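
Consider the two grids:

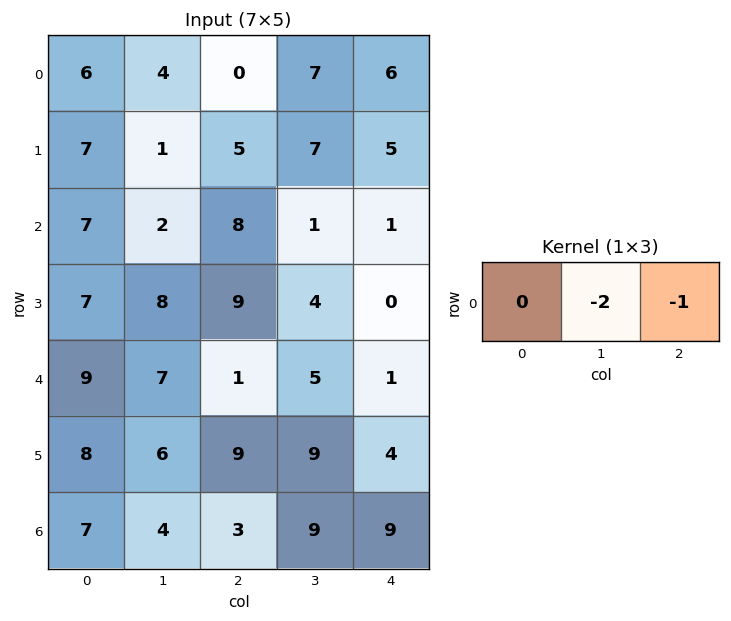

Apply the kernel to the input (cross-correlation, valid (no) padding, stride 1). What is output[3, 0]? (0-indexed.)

-25

The receptive field on the input at this output position is [7 8 9]. Elementwise product with the kernel and sum: 8·-2 + 9·-1.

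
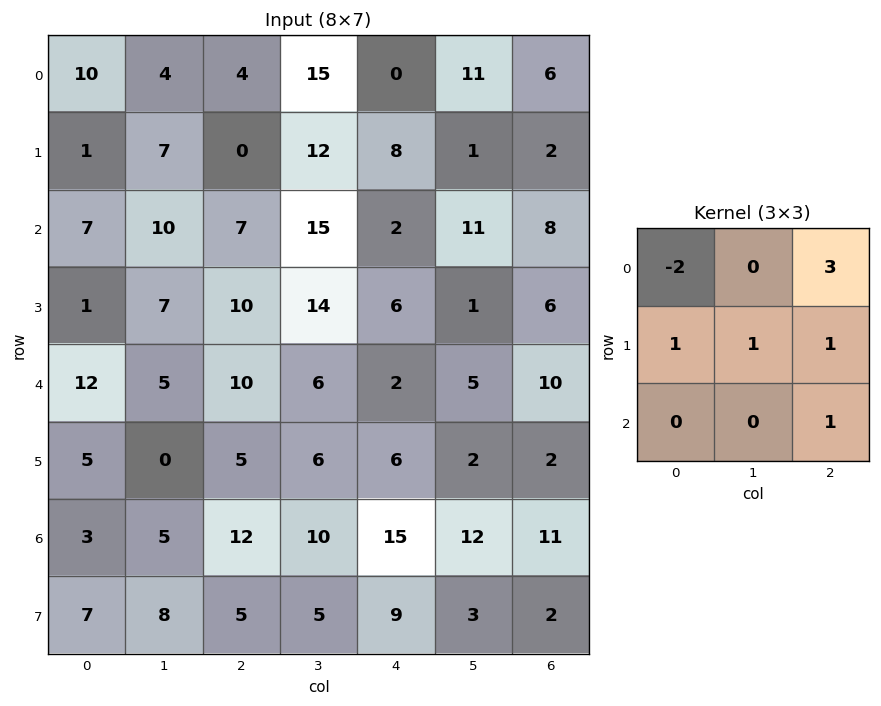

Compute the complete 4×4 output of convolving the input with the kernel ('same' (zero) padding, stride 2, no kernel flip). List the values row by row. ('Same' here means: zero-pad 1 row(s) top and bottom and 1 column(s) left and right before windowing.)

21 35 27 17
45 68 8 17
38 55 -10 13
16 50 34 19

Output[0,0]: The receptive field on the zero-padded input at this output position is [0 0 0 / 0 10 4 / 0 1 7]. Elementwise product with the kernel and sum: 0·-2 + 0·3 + 0·1 + 10·1 + 4·1 + 7·1.
Output[0,1]: The receptive field on the zero-padded input at this output position is [0 0 0 / 4 4 15 / 7 0 12]. Elementwise product with the kernel and sum: 0·-2 + 0·3 + 4·1 + 4·1 + 15·1 + 12·1.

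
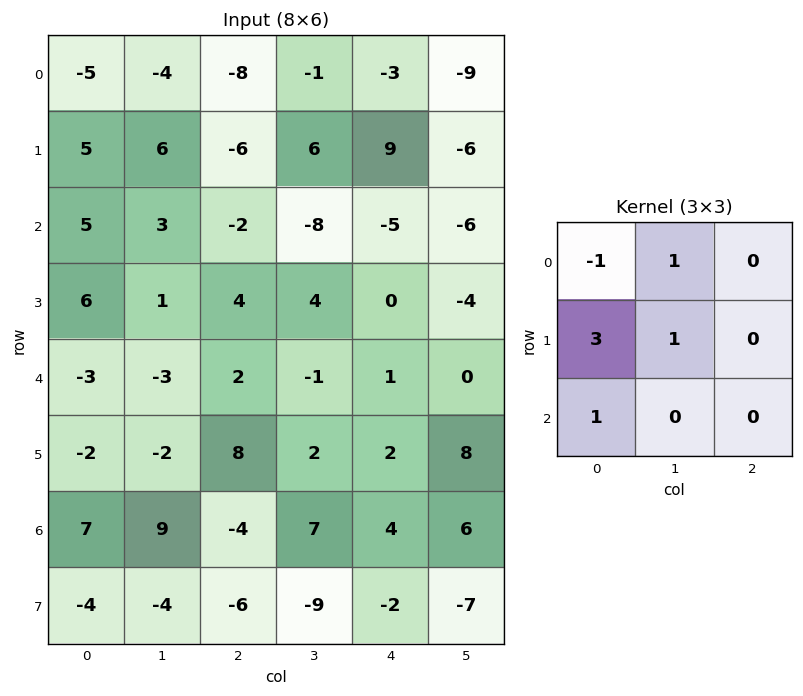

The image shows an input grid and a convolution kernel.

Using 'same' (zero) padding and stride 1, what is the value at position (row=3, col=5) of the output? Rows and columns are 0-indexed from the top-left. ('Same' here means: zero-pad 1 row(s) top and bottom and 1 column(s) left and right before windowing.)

The receptive field on the zero-padded input at this output position is [-5 -6 0 / 0 -4 0 / 1 0 0]. Elementwise product with the kernel and sum: -5·-1 + -6·1 + 0·3 + -4·1 + 1·1.

-4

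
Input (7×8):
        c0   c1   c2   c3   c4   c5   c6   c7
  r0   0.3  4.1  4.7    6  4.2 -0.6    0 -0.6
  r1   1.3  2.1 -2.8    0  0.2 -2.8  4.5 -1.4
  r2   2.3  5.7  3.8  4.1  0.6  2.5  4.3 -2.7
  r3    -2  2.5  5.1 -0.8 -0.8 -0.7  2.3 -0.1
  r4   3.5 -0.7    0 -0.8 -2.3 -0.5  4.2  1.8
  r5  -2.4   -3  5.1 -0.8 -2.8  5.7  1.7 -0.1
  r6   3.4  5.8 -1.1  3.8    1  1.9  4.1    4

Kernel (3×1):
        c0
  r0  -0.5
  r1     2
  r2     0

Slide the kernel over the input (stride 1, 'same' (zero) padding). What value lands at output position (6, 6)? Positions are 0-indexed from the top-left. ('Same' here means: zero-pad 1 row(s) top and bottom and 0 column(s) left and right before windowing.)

7.35

The receptive field on the zero-padded input at this output position is [1.7 / 4.1 / 0]. Elementwise product with the kernel and sum: 1.7·-0.5 + 4.1·2.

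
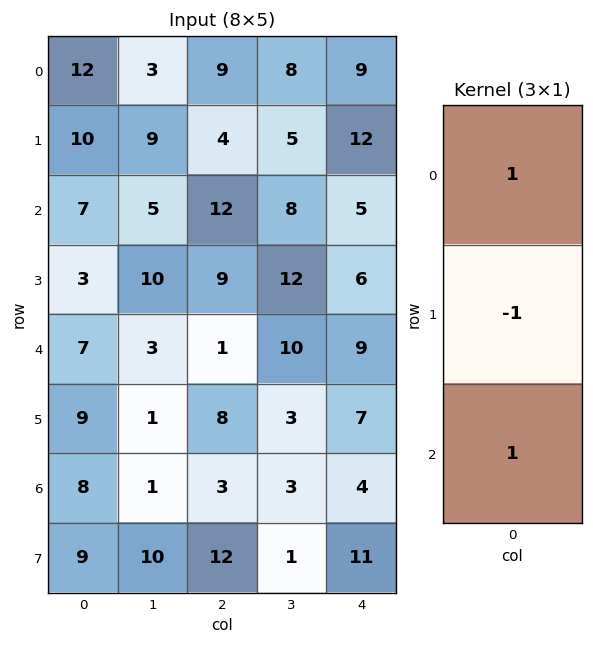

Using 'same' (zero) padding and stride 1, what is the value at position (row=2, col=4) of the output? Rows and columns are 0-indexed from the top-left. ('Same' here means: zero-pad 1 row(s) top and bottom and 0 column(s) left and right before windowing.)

13

The receptive field on the zero-padded input at this output position is [12 / 5 / 6]. Elementwise product with the kernel and sum: 12·1 + 5·-1 + 6·1.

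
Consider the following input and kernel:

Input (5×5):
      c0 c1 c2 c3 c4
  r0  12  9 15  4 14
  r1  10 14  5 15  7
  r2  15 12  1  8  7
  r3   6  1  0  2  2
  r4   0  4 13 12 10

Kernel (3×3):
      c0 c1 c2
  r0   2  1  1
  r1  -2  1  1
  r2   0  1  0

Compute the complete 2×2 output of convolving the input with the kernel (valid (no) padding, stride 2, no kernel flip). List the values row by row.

59 68
36 33

Output[0,0]: The receptive field on the input at this output position is [12 9 15 / 10 14 5 / 15 12 1]. Elementwise product with the kernel and sum: 12·2 + 9·1 + 15·1 + 10·-2 + 14·1 + 5·1 + 12·1.
Output[0,1]: The receptive field on the input at this output position is [15 4 14 / 5 15 7 / 1 8 7]. Elementwise product with the kernel and sum: 15·2 + 4·1 + 14·1 + 5·-2 + 15·1 + 7·1 + 8·1.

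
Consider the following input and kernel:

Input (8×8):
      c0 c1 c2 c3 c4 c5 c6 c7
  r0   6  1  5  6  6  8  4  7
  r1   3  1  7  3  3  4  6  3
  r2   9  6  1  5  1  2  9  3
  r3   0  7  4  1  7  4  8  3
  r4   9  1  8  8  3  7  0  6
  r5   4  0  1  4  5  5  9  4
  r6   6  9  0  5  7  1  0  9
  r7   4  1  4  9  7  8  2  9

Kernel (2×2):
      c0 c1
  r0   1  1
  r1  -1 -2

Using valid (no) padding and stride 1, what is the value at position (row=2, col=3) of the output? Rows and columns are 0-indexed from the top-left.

-9

The receptive field on the input at this output position is [5 1 / 1 7]. Elementwise product with the kernel and sum: 5·1 + 1·1 + 1·-1 + 7·-2.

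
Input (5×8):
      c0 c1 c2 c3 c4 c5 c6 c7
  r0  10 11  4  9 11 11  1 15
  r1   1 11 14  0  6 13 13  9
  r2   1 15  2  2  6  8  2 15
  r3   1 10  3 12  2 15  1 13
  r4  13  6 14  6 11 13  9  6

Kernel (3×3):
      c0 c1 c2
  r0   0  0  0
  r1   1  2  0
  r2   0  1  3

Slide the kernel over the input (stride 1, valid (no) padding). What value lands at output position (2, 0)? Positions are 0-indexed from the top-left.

The receptive field on the input at this output position is [1 15 2 / 1 10 3 / 13 6 14]. Elementwise product with the kernel and sum: 1·1 + 10·2 + 6·1 + 14·3.

69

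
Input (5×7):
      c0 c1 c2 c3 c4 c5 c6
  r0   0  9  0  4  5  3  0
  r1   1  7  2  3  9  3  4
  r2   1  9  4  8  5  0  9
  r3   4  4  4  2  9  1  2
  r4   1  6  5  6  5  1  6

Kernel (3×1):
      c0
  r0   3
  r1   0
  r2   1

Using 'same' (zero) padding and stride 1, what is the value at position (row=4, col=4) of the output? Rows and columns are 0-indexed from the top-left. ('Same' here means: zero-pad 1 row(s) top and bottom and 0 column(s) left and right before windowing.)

27

The receptive field on the zero-padded input at this output position is [9 / 5 / 0]. Elementwise product with the kernel and sum: 9·3 + 0·1.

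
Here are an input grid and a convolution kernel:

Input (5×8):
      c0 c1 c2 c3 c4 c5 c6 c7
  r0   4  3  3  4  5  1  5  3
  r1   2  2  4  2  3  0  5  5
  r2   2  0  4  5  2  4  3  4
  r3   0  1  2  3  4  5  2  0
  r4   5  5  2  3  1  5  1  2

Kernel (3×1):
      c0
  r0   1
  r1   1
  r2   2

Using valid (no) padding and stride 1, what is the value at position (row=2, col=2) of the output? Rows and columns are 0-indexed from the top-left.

10

The receptive field on the input at this output position is [4 / 2 / 2]. Elementwise product with the kernel and sum: 4·1 + 2·1 + 2·2.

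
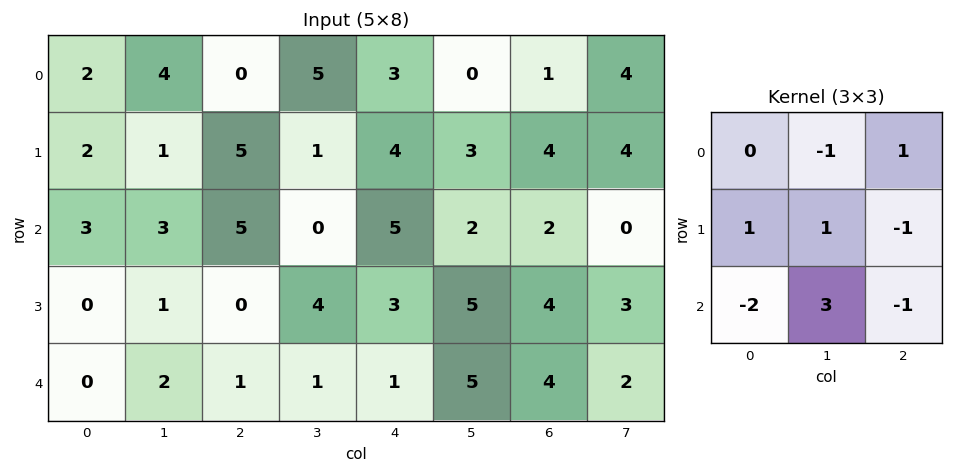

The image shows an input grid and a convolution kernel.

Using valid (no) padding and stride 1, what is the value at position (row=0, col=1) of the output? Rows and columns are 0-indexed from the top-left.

The receptive field on the input at this output position is [4 0 5 / 1 5 1 / 3 5 0]. Elementwise product with the kernel and sum: 0·-1 + 5·1 + 1·1 + 5·1 + 1·-1 + 3·-2 + 5·3 + 0·-1.

19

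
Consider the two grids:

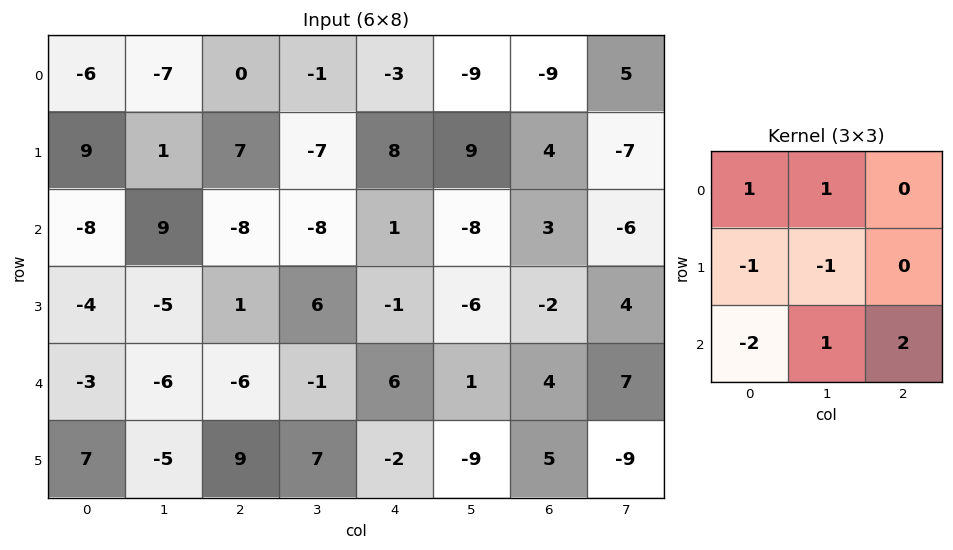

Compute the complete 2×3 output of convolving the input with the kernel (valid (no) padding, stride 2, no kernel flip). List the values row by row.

-14 9 -33
-2 0 -3

Output[0,0]: The receptive field on the input at this output position is [-6 -7 0 / 9 1 7 / -8 9 -8]. Elementwise product with the kernel and sum: -6·1 + -7·1 + 9·-1 + 1·-1 + -8·-2 + 9·1 + -8·2.
Output[0,1]: The receptive field on the input at this output position is [0 -1 -3 / 7 -7 8 / -8 -8 1]. Elementwise product with the kernel and sum: 0·1 + -1·1 + 7·-1 + -7·-1 + -8·-2 + -8·1 + 1·2.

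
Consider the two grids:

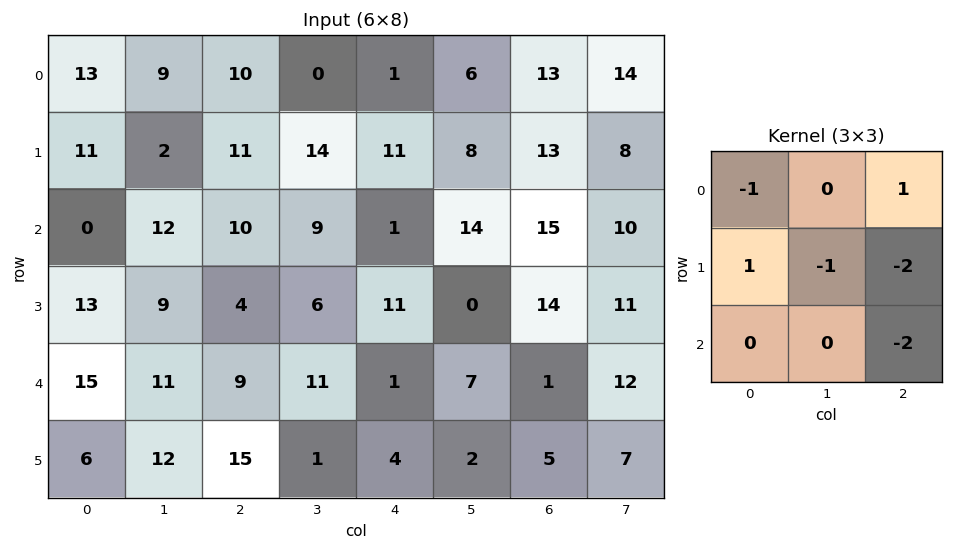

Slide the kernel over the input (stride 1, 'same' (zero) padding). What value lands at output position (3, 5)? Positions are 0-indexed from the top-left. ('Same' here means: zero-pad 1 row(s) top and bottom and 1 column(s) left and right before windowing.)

-5

The receptive field on the zero-padded input at this output position is [1 14 15 / 11 0 14 / 1 7 1]. Elementwise product with the kernel and sum: 1·-1 + 15·1 + 11·1 + 0·-1 + 14·-2 + 1·-2.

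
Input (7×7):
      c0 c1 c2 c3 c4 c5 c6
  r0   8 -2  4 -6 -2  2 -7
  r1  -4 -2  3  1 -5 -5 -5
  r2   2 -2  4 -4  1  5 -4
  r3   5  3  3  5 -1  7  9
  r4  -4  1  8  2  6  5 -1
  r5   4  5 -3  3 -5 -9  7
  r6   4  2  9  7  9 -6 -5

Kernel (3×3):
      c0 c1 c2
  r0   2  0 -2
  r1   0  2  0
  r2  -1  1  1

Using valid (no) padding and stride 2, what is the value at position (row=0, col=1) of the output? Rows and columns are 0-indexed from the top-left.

7

The receptive field on the input at this output position is [4 -6 -2 / 3 1 -5 / 4 -4 1]. Elementwise product with the kernel and sum: 4·2 + -2·-2 + 1·2 + 4·-1 + -4·1 + 1·1.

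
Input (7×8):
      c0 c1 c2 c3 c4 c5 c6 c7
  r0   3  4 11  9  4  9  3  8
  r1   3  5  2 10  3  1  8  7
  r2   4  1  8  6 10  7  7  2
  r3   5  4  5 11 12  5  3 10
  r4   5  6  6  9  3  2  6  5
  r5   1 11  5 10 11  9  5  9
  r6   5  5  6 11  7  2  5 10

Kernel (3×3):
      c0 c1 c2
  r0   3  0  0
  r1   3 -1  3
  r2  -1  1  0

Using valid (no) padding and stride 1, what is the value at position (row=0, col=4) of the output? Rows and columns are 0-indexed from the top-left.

41

The receptive field on the input at this output position is [4 9 3 / 3 1 8 / 10 7 7]. Elementwise product with the kernel and sum: 4·3 + 3·3 + 1·-1 + 8·3 + 10·-1 + 7·1.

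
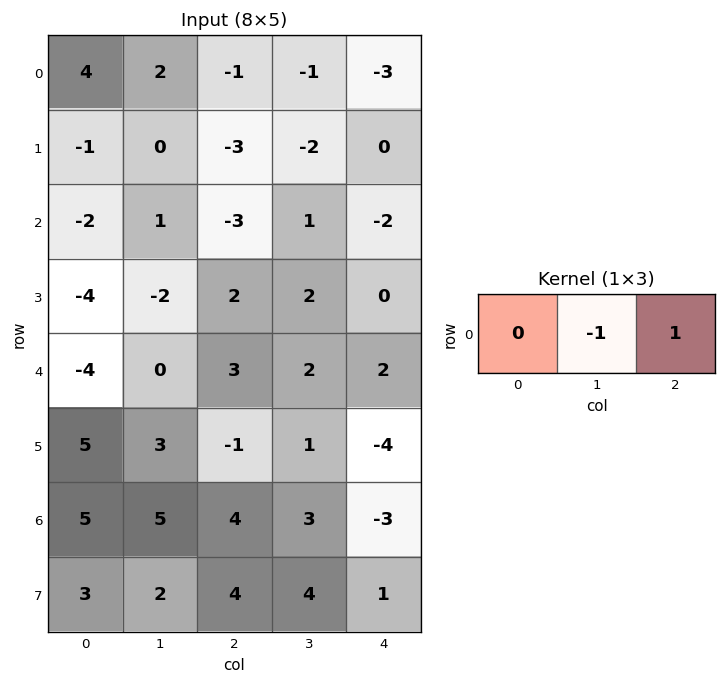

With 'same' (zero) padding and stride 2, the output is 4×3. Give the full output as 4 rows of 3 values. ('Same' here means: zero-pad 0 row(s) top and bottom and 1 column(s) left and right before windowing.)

-2 0 3
3 4 2
4 -1 -2
0 -1 3

Output[0,0]: The receptive field on the zero-padded input at this output position is [0 4 2]. Elementwise product with the kernel and sum: 4·-1 + 2·1.
Output[0,1]: The receptive field on the zero-padded input at this output position is [2 -1 -1]. Elementwise product with the kernel and sum: -1·-1 + -1·1.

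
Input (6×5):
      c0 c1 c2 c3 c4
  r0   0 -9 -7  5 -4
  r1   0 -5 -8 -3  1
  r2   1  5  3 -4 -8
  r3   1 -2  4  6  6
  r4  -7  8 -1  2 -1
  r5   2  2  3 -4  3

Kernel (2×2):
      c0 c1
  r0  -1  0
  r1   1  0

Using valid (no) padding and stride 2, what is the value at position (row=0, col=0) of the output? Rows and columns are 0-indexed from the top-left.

The receptive field on the input at this output position is [0 -9 / 0 -5]. Elementwise product with the kernel and sum: 0·-1 + 0·1.

0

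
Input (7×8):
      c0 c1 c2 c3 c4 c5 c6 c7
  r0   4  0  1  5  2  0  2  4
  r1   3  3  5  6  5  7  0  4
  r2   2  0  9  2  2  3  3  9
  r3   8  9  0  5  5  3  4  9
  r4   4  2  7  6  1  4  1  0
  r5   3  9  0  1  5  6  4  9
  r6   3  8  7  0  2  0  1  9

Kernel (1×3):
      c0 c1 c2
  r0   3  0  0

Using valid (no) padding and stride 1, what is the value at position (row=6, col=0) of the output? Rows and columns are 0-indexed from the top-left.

The receptive field on the input at this output position is [3 8 7]. Elementwise product with the kernel and sum: 3·3.

9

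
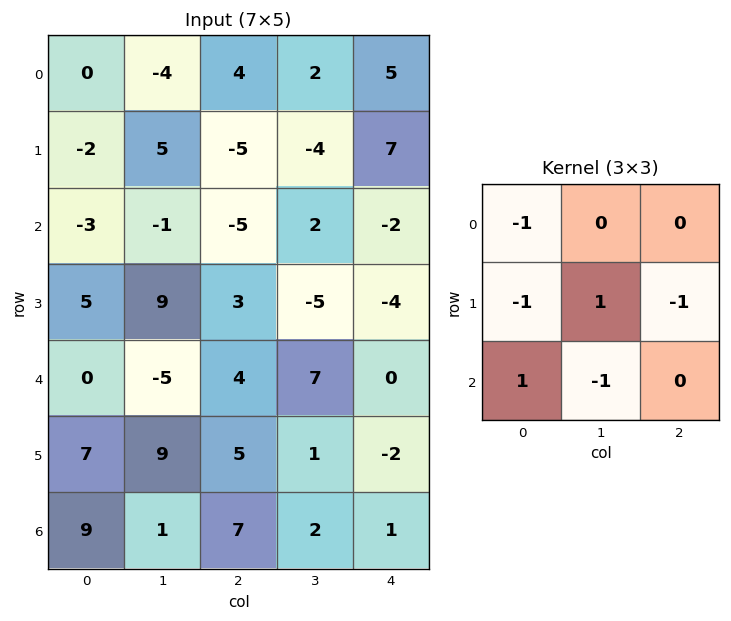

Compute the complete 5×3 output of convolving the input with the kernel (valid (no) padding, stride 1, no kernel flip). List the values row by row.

Output[0,0]: The receptive field on the input at this output position is [0 -4 4 / -2 5 -5 / -3 -1 -5]. Elementwise product with the kernel and sum: 0·-1 + -2·-1 + 5·1 + -5·-1 + -3·1 + -1·-1.

10 2 -17
5 -5 22
9 -9 -2
-16 -3 4
5 -6 -1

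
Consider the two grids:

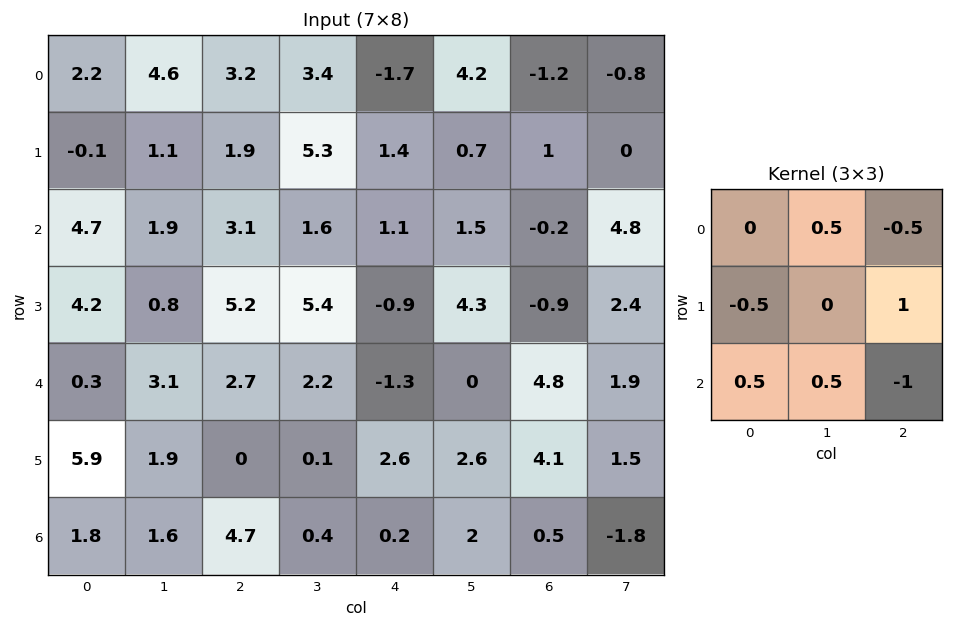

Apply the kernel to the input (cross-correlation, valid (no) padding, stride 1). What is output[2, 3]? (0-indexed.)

The receptive field on the input at this output position is [1.6 1.1 1.5 / 5.4 -0.9 4.3 / 2.2 -1.3 0]. Elementwise product with the kernel and sum: 1.1·0.5 + 1.5·-0.5 + 5.4·-0.5 + 4.3·1 + 2.2·0.5 + -1.3·0.5 + 0·-1.

1.85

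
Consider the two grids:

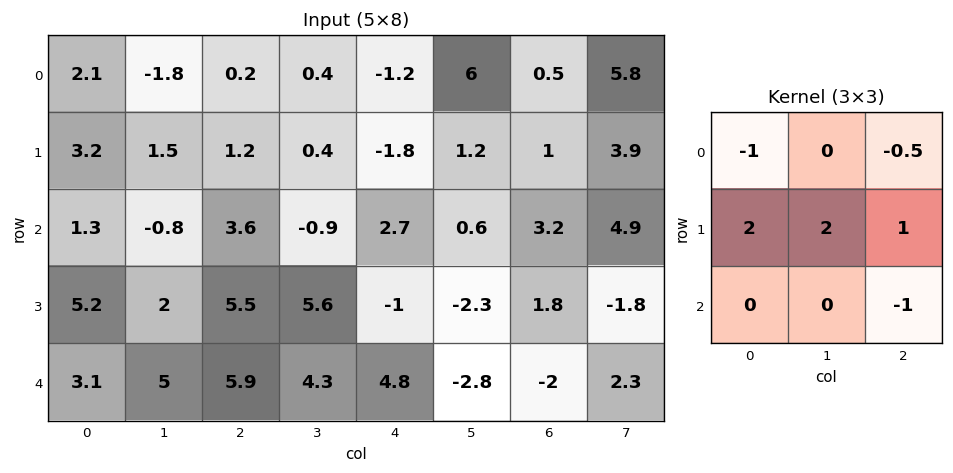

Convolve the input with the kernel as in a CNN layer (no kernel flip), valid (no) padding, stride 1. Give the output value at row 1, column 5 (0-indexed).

The receptive field on the input at this output position is [1.2 1 3.9 / 0.6 3.2 4.9 / -2.3 1.8 -1.8]. Elementwise product with the kernel and sum: 1.2·-1 + 3.9·-0.5 + 0.6·2 + 3.2·2 + 4.9·1 + -1.8·-1.

11.15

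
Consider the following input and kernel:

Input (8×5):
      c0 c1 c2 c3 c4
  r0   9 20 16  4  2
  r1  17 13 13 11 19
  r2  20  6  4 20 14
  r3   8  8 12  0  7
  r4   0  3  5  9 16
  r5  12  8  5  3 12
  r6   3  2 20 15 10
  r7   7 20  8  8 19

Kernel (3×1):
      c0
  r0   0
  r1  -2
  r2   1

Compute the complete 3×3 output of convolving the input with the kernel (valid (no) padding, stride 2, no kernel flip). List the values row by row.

-14 -22 -24
-16 -19 2
-21 10 -14

Output[0,0]: The receptive field on the input at this output position is [9 / 17 / 20]. Elementwise product with the kernel and sum: 17·-2 + 20·1.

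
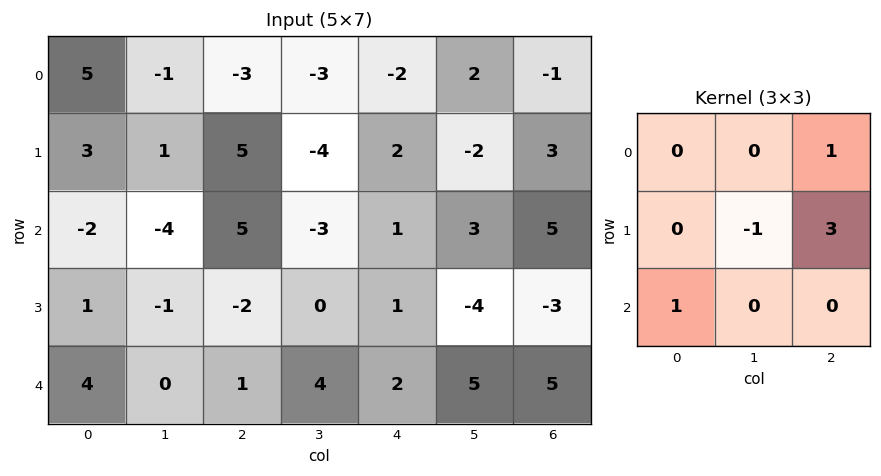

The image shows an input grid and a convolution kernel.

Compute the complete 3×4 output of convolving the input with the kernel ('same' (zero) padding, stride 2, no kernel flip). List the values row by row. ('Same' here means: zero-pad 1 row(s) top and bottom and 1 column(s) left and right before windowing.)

Output[0,0]: The receptive field on the zero-padded input at this output position is [0 0 0 / 0 5 -1 / 0 3 1]. Elementwise product with the kernel and sum: 0·1 + 5·-1 + -1·3 + 0·1.

-8 -5 4 -1
-9 -19 6 -9
-5 11 9 -5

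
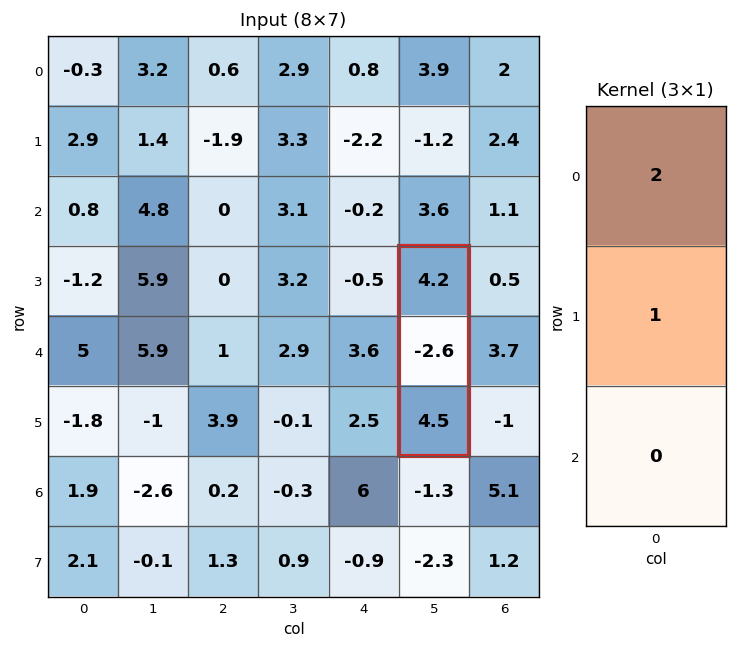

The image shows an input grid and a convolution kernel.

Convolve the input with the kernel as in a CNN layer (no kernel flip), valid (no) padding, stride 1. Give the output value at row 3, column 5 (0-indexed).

5.8

The receptive field on the input at this output position is [4.2 / -2.6 / 4.5]. Elementwise product with the kernel and sum: 4.2·2 + -2.6·1.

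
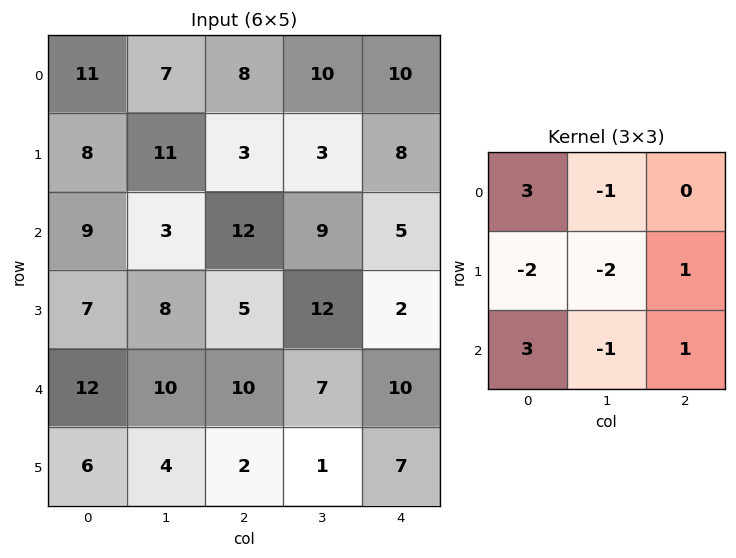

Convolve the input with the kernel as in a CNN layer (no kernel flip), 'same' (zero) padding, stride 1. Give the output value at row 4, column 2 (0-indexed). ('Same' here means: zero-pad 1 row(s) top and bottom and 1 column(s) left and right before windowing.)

-3

The receptive field on the zero-padded input at this output position is [8 5 12 / 10 10 7 / 4 2 1]. Elementwise product with the kernel and sum: 8·3 + 5·-1 + 10·-2 + 10·-2 + 7·1 + 4·3 + 2·-1 + 1·1.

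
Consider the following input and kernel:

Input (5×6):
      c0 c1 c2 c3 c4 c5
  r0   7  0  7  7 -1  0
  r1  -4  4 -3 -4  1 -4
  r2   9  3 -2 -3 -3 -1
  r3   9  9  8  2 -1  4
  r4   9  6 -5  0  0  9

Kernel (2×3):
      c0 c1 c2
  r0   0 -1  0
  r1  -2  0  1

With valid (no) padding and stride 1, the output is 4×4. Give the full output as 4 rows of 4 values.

5 -19 0 5
-24 -6 5 4
-13 -14 -14 3
-32 -20 8 10

Output[0,0]: The receptive field on the input at this output position is [7 0 7 / -4 4 -3]. Elementwise product with the kernel and sum: 0·-1 + -4·-2 + -3·1.
Output[0,1]: The receptive field on the input at this output position is [0 7 7 / 4 -3 -4]. Elementwise product with the kernel and sum: 7·-1 + 4·-2 + -4·1.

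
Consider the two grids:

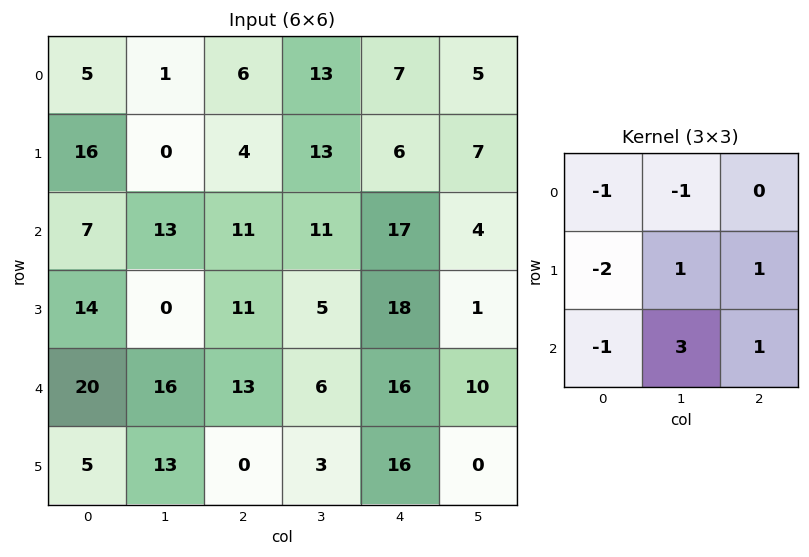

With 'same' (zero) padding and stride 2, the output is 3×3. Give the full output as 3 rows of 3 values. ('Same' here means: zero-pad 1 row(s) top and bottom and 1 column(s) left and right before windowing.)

Output[0,0]: The receptive field on the zero-padded input at this output position is [0 0 0 / 0 5 1 / 0 16 0]. Elementwise product with the kernel and sum: 0·-1 + 0·-1 + 0·-2 + 5·1 + 1·1 + 0·-1 + 16·3 + 0·1.

54 42 -2
46 30 30
50 -34 36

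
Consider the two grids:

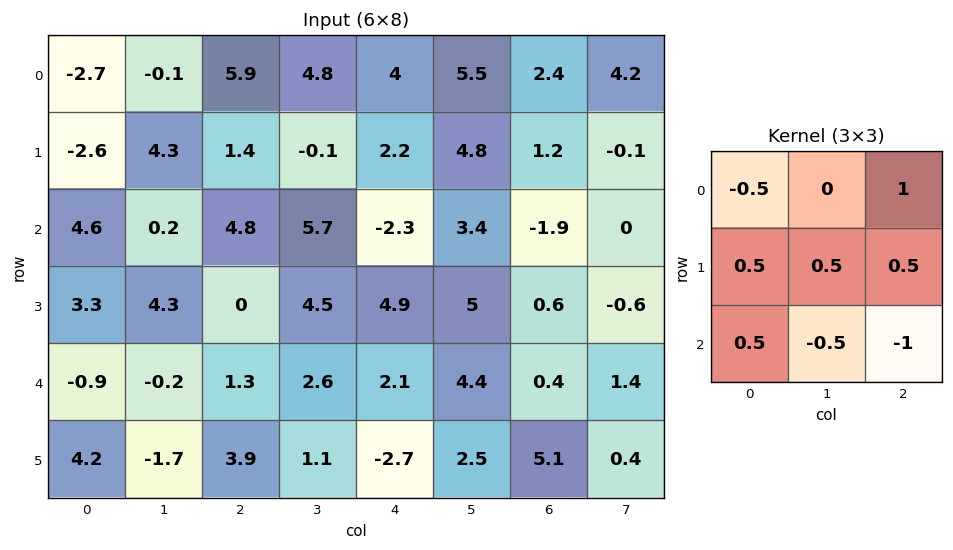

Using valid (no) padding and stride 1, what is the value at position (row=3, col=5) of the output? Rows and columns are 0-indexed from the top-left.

-1.7

The receptive field on the input at this output position is [5 0.6 -0.6 / 4.4 0.4 1.4 / 2.5 5.1 0.4]. Elementwise product with the kernel and sum: 5·-0.5 + -0.6·1 + 4.4·0.5 + 0.4·0.5 + 1.4·0.5 + 2.5·0.5 + 5.1·-0.5 + 0.4·-1.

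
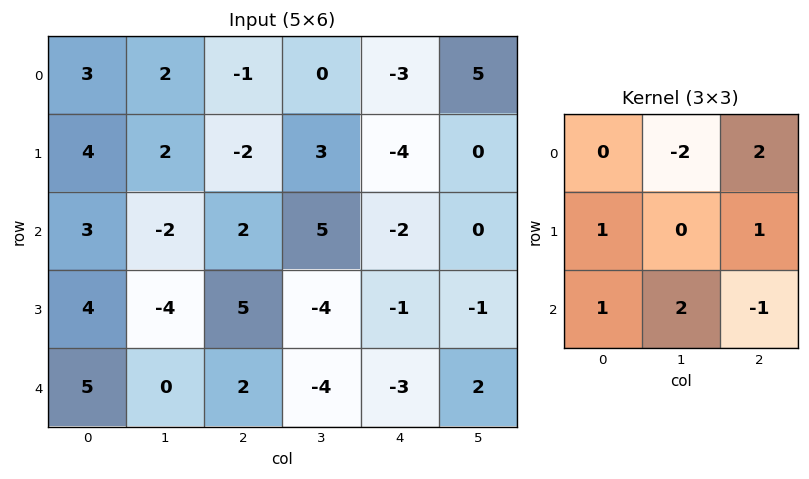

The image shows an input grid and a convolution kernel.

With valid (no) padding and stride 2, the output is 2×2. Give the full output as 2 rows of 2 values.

Output[0,0]: The receptive field on the input at this output position is [3 2 -1 / 4 2 -2 / 3 -2 2]. Elementwise product with the kernel and sum: 2·-2 + -1·2 + 4·1 + -2·1 + 3·1 + -2·2 + 2·-1.
Output[0,1]: The receptive field on the input at this output position is [-1 0 -3 / -2 3 -4 / 2 5 -2]. Elementwise product with the kernel and sum: 0·-2 + -3·2 + -2·1 + -4·1 + 2·1 + 5·2 + -2·-1.

-7 2
20 -13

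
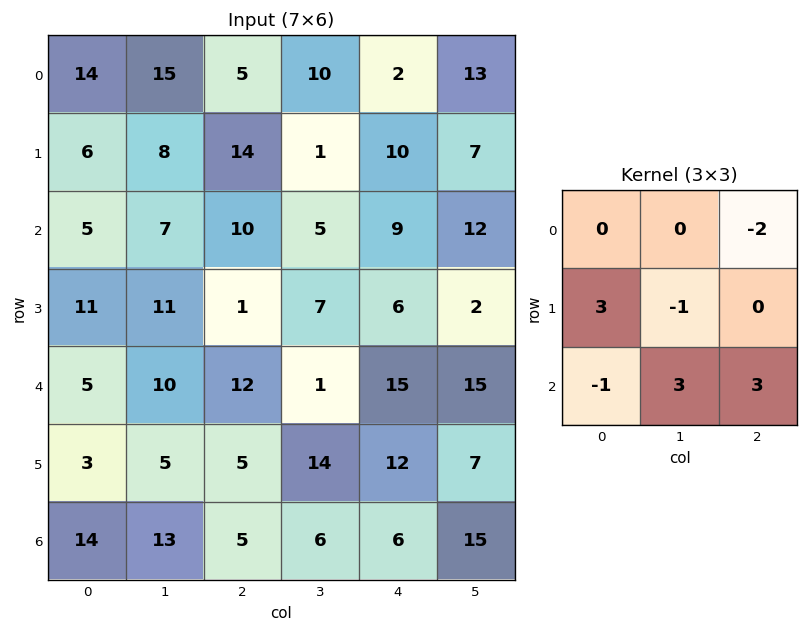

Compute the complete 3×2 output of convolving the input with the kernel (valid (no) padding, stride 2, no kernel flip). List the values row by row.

46 69
63 14
20 2

Output[0,0]: The receptive field on the input at this output position is [14 15 5 / 6 8 14 / 5 7 10]. Elementwise product with the kernel and sum: 5·-2 + 6·3 + 8·-1 + 5·-1 + 7·3 + 10·3.
Output[0,1]: The receptive field on the input at this output position is [5 10 2 / 14 1 10 / 10 5 9]. Elementwise product with the kernel and sum: 2·-2 + 14·3 + 1·-1 + 10·-1 + 5·3 + 9·3.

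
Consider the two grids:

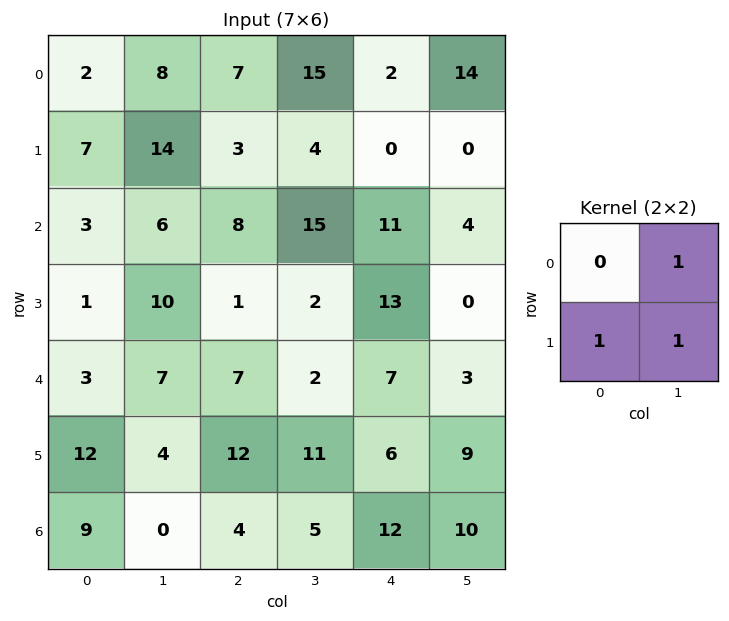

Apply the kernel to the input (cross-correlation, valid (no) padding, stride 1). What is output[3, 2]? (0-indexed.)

The receptive field on the input at this output position is [1 2 / 7 2]. Elementwise product with the kernel and sum: 2·1 + 7·1 + 2·1.

11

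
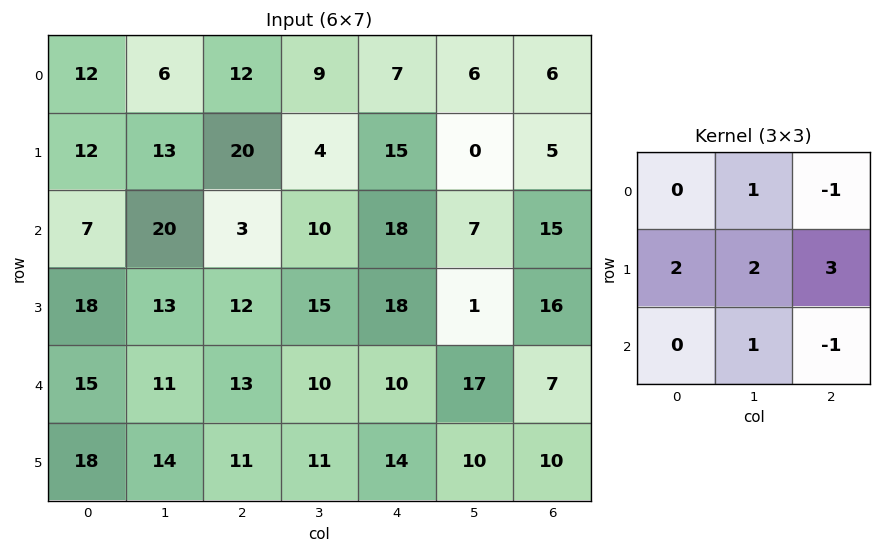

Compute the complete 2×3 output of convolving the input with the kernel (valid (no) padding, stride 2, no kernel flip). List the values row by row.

Output[0,0]: The receptive field on the input at this output position is [12 6 12 / 12 13 20 / 7 20 3]. Elementwise product with the kernel and sum: 6·1 + 12·-1 + 12·2 + 13·2 + 20·3 + 20·1 + 3·-1.

121 87 37
113 100 88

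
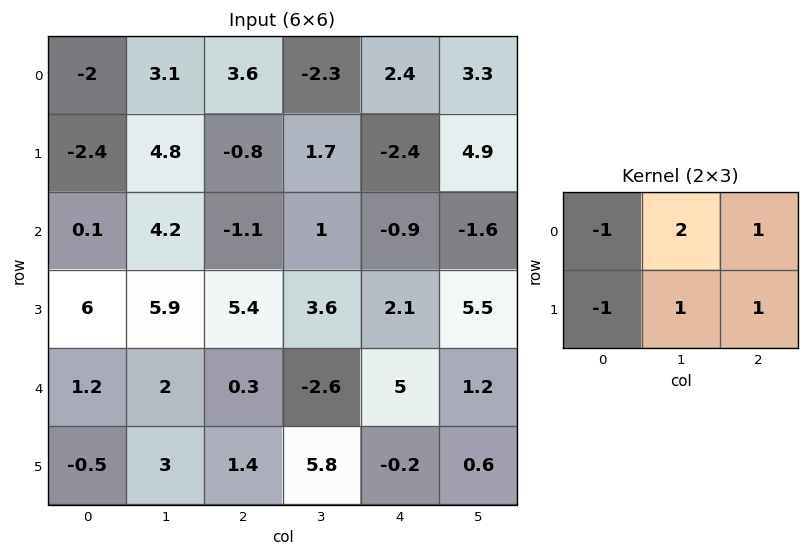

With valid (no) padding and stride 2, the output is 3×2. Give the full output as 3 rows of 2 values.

Output[0,0]: The receptive field on the input at this output position is [-2 3.1 3.6 / -2.4 4.8 -0.8]. Elementwise product with the kernel and sum: -2·-1 + 3.1·2 + 3.6·1 + -2.4·-1 + 4.8·1 + -0.8·1.
Output[0,1]: The receptive field on the input at this output position is [3.6 -2.3 2.4 / -0.8 1.7 -2.4]. Elementwise product with the kernel and sum: 3.6·-1 + -2.3·2 + 2.4·1 + -0.8·-1 + 1.7·1 + -2.4·1.

18.2 -5.7
12.5 2.5
8 3.7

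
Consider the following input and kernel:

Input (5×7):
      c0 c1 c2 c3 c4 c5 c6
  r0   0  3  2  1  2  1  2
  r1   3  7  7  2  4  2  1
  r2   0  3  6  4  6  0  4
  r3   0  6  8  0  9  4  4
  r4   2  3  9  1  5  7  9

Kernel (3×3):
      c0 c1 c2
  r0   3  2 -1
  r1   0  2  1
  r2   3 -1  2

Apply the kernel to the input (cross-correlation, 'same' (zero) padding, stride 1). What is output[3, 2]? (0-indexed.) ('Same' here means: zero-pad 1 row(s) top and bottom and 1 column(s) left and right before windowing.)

35

The receptive field on the zero-padded input at this output position is [3 6 4 / 6 8 0 / 3 9 1]. Elementwise product with the kernel and sum: 3·3 + 6·2 + 4·-1 + 8·2 + 0·1 + 3·3 + 9·-1 + 1·2.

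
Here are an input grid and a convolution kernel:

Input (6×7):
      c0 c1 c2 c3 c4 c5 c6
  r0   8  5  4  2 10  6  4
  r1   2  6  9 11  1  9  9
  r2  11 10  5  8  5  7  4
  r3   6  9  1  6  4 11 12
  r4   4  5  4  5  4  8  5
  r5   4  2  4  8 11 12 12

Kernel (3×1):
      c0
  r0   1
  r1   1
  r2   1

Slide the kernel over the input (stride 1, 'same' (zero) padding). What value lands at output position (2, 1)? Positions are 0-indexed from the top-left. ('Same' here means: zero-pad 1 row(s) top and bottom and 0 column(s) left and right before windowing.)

25

The receptive field on the zero-padded input at this output position is [6 / 10 / 9]. Elementwise product with the kernel and sum: 6·1 + 10·1 + 9·1.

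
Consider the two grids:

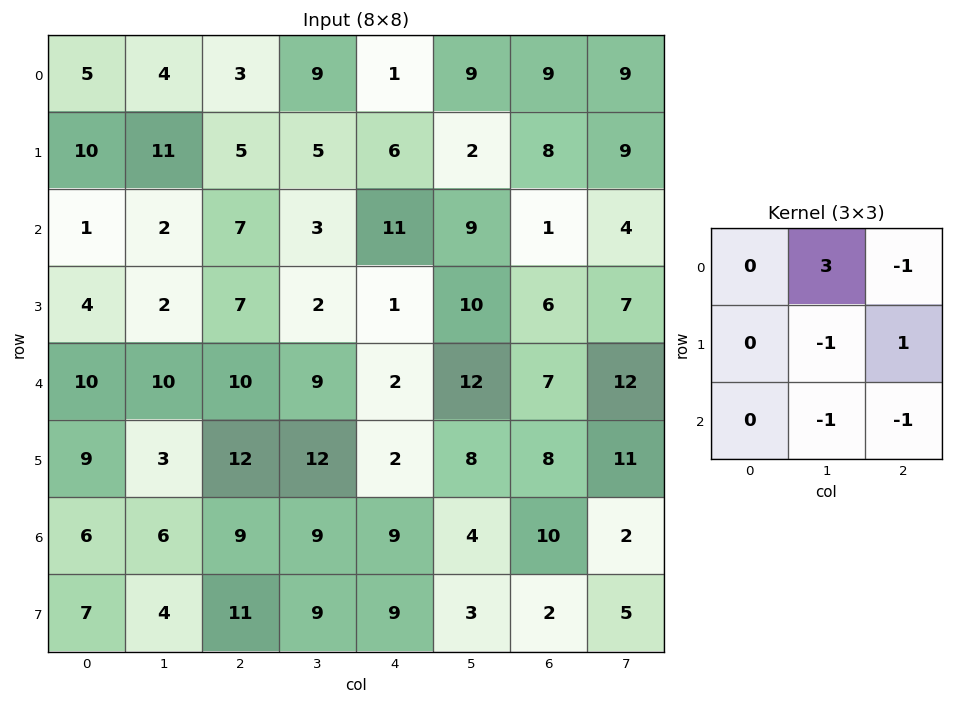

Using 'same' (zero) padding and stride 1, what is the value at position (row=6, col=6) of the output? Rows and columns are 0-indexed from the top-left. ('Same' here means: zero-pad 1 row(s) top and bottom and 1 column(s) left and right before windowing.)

The receptive field on the zero-padded input at this output position is [8 8 11 / 4 10 2 / 3 2 5]. Elementwise product with the kernel and sum: 8·3 + 11·-1 + 10·-1 + 2·1 + 2·-1 + 5·-1.

-2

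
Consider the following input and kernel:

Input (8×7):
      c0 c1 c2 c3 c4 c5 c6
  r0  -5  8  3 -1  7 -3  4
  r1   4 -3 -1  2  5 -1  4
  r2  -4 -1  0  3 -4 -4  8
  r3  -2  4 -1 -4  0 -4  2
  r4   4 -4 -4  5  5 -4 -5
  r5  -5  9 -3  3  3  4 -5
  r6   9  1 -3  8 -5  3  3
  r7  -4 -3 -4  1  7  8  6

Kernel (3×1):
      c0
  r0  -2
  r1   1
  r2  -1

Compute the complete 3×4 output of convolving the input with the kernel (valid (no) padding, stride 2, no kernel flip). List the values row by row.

18 -7 -5 -12
2 3 3 -9
-22 8 -2 2

Output[0,0]: The receptive field on the input at this output position is [-5 / 4 / -4]. Elementwise product with the kernel and sum: -5·-2 + 4·1 + -4·-1.
Output[0,1]: The receptive field on the input at this output position is [3 / -1 / 0]. Elementwise product with the kernel and sum: 3·-2 + -1·1 + 0·-1.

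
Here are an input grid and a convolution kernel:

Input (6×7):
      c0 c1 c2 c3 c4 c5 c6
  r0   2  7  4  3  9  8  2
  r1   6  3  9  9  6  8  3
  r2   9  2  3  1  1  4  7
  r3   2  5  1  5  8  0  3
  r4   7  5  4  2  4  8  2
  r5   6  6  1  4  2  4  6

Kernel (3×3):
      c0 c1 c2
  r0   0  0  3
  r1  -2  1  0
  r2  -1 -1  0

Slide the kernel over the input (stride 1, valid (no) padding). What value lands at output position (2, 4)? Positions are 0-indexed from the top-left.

The receptive field on the input at this output position is [1 4 7 / 8 0 3 / 4 8 2]. Elementwise product with the kernel and sum: 7·3 + 8·-2 + 0·1 + 4·-1 + 8·-1.

-7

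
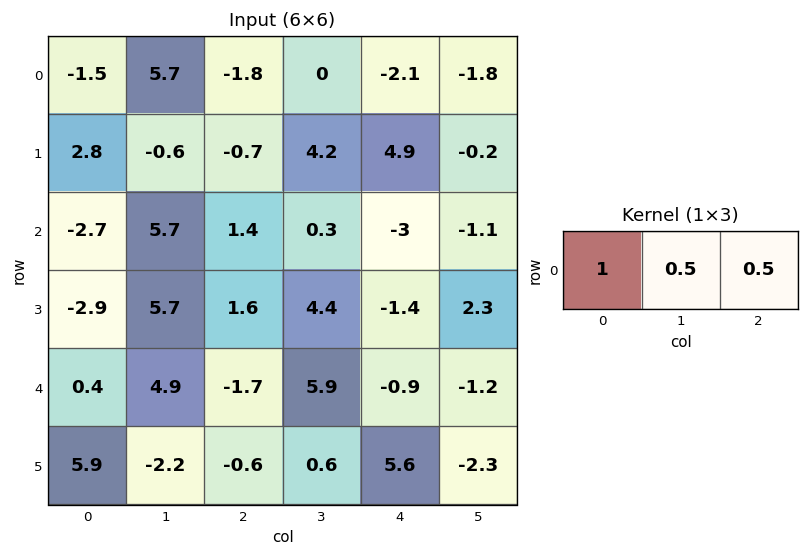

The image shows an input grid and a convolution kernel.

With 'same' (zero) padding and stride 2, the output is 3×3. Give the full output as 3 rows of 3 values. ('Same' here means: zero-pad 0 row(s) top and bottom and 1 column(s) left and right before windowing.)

Output[0,0]: The receptive field on the zero-padded input at this output position is [0 -1.5 5.7]. Elementwise product with the kernel and sum: 0·1 + -1.5·0.5 + 5.7·0.5.
Output[0,1]: The receptive field on the zero-padded input at this output position is [5.7 -1.8 0]. Elementwise product with the kernel and sum: 5.7·1 + -1.8·0.5 + 0·0.5.

2.1 4.8 -1.95
1.5 6.55 -1.75
2.65 7 4.85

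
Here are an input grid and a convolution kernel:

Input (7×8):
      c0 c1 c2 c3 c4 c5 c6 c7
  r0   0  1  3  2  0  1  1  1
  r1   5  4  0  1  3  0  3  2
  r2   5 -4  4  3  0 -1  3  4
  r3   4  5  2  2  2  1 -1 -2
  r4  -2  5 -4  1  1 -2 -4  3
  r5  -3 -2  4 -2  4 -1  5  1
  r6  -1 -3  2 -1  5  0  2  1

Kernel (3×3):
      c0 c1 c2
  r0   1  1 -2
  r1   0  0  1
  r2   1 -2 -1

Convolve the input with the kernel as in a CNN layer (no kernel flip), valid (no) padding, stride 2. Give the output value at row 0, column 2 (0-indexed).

The receptive field on the input at this output position is [0 1 1 / 3 0 3 / 0 -1 3]. Elementwise product with the kernel and sum: 0·1 + 1·1 + 1·-2 + 3·1 + 0·1 + -1·-2 + 3·-1.

1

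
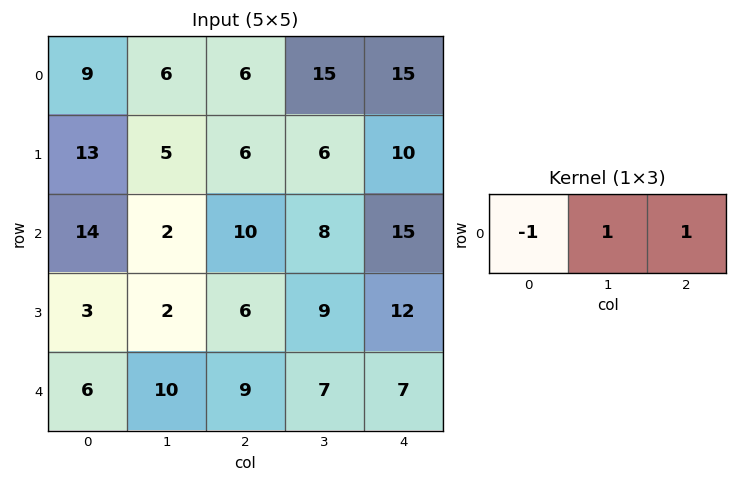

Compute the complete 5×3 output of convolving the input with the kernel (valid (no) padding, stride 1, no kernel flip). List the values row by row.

Output[0,0]: The receptive field on the input at this output position is [9 6 6]. Elementwise product with the kernel and sum: 9·-1 + 6·1 + 6·1.
Output[0,1]: The receptive field on the input at this output position is [6 6 15]. Elementwise product with the kernel and sum: 6·-1 + 6·1 + 15·1.

3 15 24
-2 7 10
-2 16 13
5 13 15
13 6 5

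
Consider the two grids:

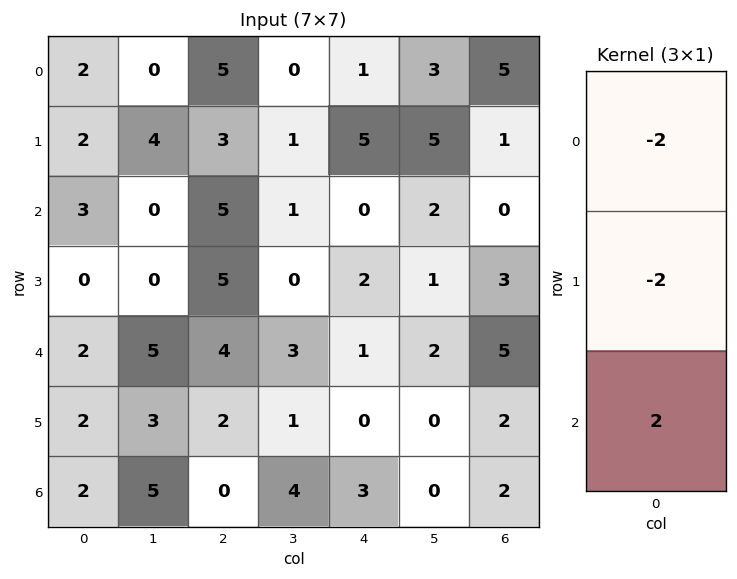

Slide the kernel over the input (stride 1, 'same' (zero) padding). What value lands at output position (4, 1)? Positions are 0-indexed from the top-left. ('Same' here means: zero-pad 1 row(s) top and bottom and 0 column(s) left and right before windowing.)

-4

The receptive field on the zero-padded input at this output position is [0 / 5 / 3]. Elementwise product with the kernel and sum: 0·-2 + 5·-2 + 3·2.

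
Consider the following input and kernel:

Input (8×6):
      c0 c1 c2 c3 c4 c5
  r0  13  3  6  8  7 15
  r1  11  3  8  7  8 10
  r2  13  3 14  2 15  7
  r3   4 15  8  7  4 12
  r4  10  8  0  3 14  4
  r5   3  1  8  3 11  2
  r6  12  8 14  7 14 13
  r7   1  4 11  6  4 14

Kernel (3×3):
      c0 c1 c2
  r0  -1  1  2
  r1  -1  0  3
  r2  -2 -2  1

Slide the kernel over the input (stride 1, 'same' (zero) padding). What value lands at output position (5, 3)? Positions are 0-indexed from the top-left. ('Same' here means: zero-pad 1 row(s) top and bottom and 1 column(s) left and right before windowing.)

28

The receptive field on the zero-padded input at this output position is [0 3 14 / 8 3 11 / 14 7 14]. Elementwise product with the kernel and sum: 0·-1 + 3·1 + 14·2 + 8·-1 + 11·3 + 14·-2 + 7·-2 + 14·1.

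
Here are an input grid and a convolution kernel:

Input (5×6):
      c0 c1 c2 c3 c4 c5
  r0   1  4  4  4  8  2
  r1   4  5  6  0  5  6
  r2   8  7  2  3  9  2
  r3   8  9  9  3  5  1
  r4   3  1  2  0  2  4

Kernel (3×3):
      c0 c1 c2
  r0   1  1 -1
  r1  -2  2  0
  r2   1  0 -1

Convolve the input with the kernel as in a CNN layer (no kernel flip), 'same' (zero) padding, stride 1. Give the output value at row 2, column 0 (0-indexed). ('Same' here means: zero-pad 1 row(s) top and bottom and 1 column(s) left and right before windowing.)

The receptive field on the zero-padded input at this output position is [0 4 5 / 0 8 7 / 0 8 9]. Elementwise product with the kernel and sum: 0·1 + 4·1 + 5·-1 + 0·-2 + 8·2 + 0·1 + 9·-1.

6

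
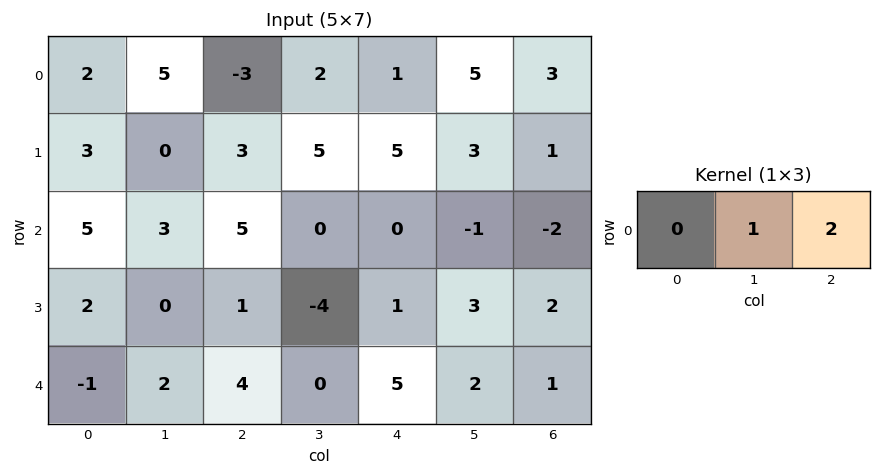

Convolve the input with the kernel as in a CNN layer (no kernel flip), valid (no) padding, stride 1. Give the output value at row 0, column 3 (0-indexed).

The receptive field on the input at this output position is [2 1 5]. Elementwise product with the kernel and sum: 1·1 + 5·2.

11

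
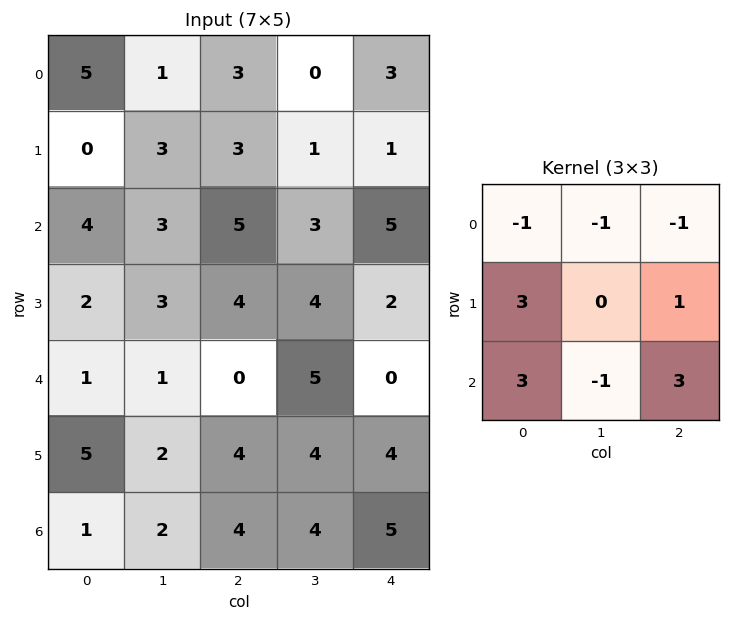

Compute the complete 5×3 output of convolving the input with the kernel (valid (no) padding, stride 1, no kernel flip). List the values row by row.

Output[0,0]: The receptive field on the input at this output position is [5 1 3 / 0 3 3 / 4 3 5]. Elementwise product with the kernel and sum: 5·-1 + 1·-1 + 3·-1 + 0·3 + 3·1 + 4·3 + 3·-1 + 5·3.

18 19 31
26 22 29
0 20 -4
19 11 10
30 18 34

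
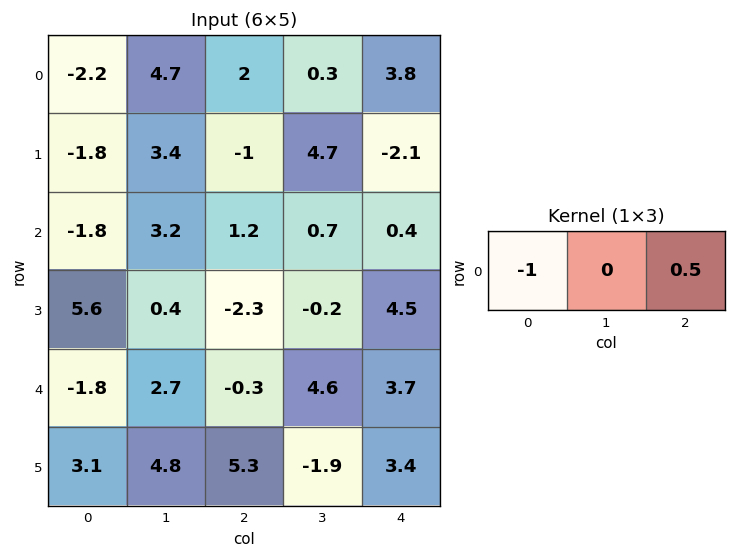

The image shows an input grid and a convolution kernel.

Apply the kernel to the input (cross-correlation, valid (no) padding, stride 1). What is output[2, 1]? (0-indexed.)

-2.85

The receptive field on the input at this output position is [3.2 1.2 0.7]. Elementwise product with the kernel and sum: 3.2·-1 + 0.7·0.5.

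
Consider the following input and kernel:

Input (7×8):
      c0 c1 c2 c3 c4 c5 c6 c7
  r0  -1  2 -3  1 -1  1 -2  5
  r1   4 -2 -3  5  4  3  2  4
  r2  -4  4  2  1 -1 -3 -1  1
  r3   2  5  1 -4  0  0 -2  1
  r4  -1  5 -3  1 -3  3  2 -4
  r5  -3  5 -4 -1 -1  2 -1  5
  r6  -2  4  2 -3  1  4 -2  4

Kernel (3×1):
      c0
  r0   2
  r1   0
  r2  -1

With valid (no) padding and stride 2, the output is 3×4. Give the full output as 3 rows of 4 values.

Output[0,0]: The receptive field on the input at this output position is [-1 / 4 / -4]. Elementwise product with the kernel and sum: -1·2 + -4·-1.

2 -8 -1 -3
-7 7 1 -4
0 -8 -7 6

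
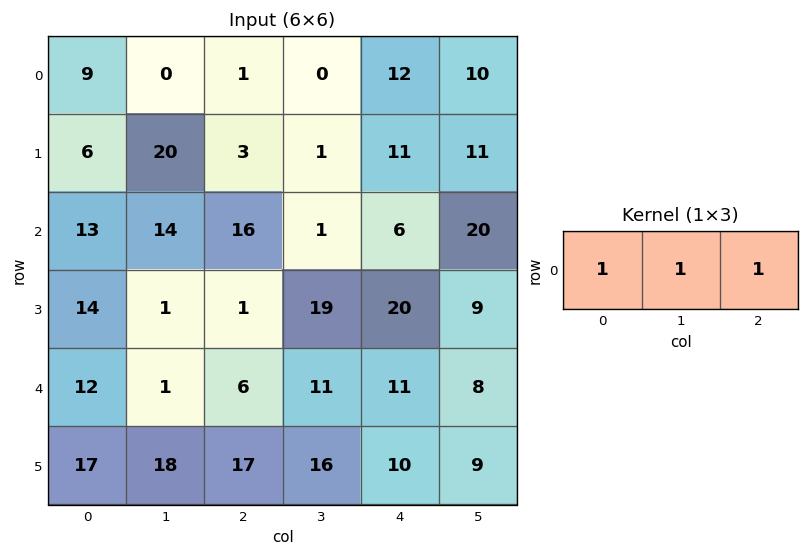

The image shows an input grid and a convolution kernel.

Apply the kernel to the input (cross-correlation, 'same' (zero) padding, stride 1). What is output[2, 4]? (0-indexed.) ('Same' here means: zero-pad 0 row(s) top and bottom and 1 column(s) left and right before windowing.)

27

The receptive field on the zero-padded input at this output position is [1 6 20]. Elementwise product with the kernel and sum: 1·1 + 6·1 + 20·1.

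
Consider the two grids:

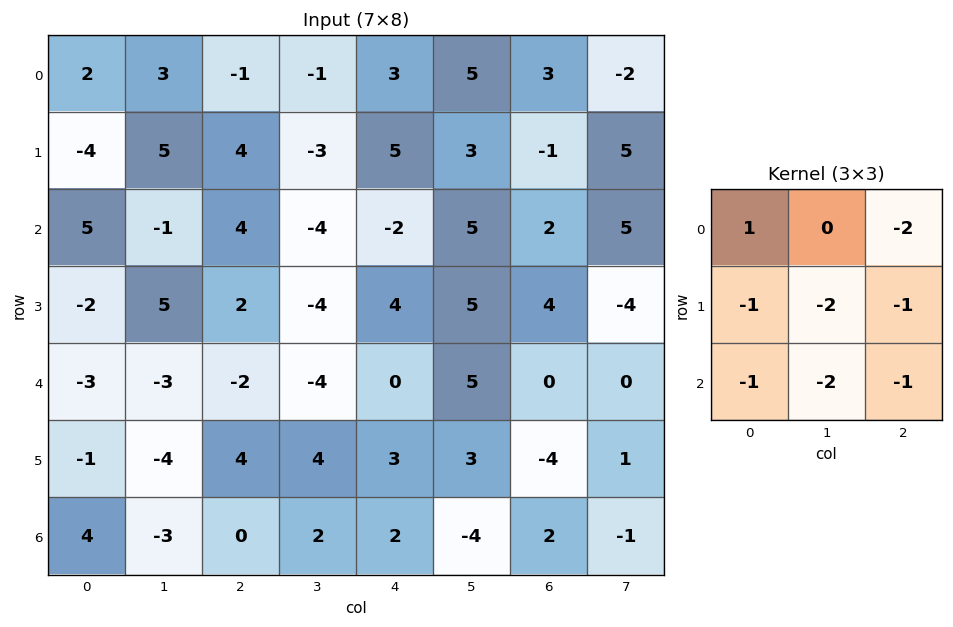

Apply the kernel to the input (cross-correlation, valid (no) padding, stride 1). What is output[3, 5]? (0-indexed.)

The receptive field on the input at this output position is [5 4 -4 / 5 0 0 / 3 -4 1]. Elementwise product with the kernel and sum: 5·1 + -4·-2 + 5·-1 + 0·-2 + 0·-1 + 3·-1 + -4·-2 + 1·-1.

12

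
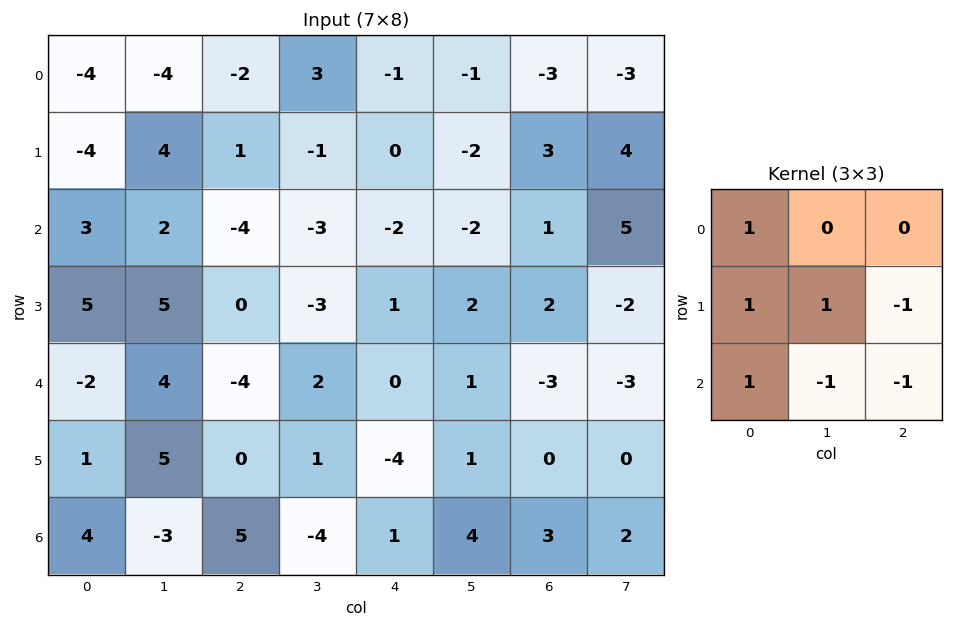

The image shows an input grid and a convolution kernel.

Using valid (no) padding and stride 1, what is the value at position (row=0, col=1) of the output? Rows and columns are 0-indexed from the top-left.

11

The receptive field on the input at this output position is [-4 -2 3 / 4 1 -1 / 2 -4 -3]. Elementwise product with the kernel and sum: -4·1 + 4·1 + 1·1 + -1·-1 + 2·1 + -4·-1 + -3·-1.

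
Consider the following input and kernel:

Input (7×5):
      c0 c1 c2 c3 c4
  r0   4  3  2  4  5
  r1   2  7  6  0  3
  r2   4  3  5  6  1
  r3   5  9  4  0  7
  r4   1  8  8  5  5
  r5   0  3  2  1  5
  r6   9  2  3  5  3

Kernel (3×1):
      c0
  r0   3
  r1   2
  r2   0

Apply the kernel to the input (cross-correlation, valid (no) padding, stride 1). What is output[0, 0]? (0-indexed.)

The receptive field on the input at this output position is [4 / 2 / 4]. Elementwise product with the kernel and sum: 4·3 + 2·2.

16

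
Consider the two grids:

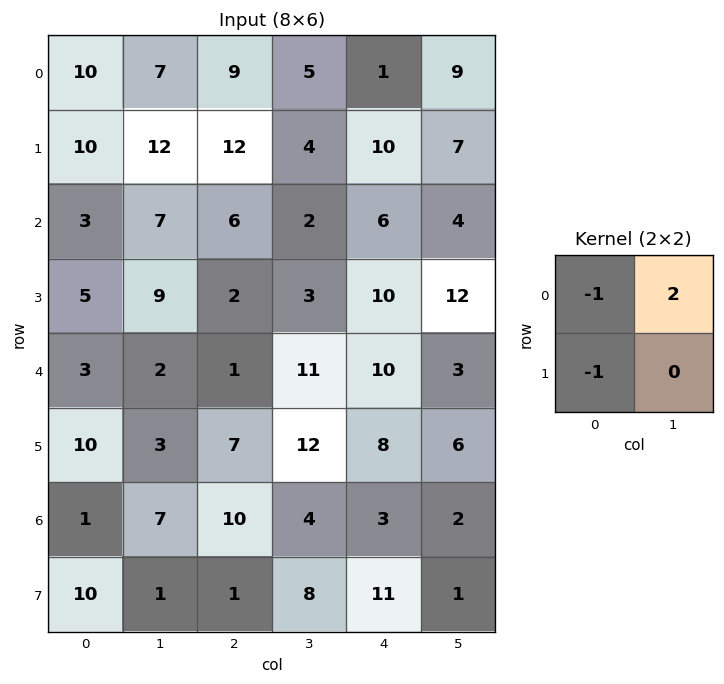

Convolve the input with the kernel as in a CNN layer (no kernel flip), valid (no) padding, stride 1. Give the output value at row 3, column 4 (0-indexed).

4

The receptive field on the input at this output position is [10 12 / 10 3]. Elementwise product with the kernel and sum: 10·-1 + 12·2 + 10·-1.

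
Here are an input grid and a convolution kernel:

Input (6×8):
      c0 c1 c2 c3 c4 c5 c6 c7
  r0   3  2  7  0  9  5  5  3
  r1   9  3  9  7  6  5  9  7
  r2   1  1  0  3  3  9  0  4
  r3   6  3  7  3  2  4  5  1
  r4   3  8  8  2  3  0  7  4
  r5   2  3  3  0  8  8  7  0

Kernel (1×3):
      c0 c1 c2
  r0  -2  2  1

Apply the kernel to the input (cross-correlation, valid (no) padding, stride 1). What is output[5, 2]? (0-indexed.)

The receptive field on the input at this output position is [3 0 8]. Elementwise product with the kernel and sum: 3·-2 + 0·2 + 8·1.

2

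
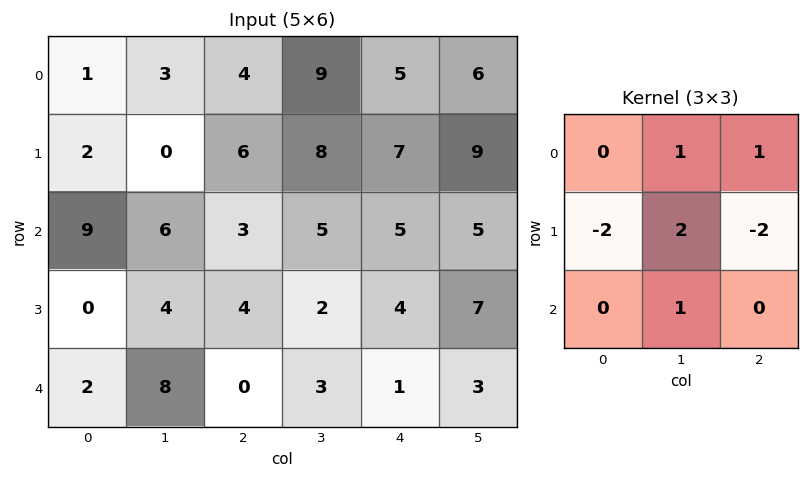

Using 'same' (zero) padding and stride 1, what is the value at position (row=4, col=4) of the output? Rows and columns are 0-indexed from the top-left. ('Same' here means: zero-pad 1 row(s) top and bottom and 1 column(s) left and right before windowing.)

1

The receptive field on the zero-padded input at this output position is [2 4 7 / 3 1 3 / 0 0 0]. Elementwise product with the kernel and sum: 4·1 + 7·1 + 3·-2 + 1·2 + 3·-2 + 0·1.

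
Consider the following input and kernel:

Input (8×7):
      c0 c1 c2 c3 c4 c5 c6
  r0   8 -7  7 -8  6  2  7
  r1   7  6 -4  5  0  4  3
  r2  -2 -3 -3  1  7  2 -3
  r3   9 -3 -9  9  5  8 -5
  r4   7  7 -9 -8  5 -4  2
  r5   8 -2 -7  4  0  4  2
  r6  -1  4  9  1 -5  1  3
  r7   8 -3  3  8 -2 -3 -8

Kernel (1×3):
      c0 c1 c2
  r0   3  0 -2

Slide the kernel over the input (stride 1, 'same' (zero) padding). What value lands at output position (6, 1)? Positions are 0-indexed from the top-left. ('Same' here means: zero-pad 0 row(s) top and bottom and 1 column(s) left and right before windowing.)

The receptive field on the zero-padded input at this output position is [-1 4 9]. Elementwise product with the kernel and sum: -1·3 + 9·-2.

-21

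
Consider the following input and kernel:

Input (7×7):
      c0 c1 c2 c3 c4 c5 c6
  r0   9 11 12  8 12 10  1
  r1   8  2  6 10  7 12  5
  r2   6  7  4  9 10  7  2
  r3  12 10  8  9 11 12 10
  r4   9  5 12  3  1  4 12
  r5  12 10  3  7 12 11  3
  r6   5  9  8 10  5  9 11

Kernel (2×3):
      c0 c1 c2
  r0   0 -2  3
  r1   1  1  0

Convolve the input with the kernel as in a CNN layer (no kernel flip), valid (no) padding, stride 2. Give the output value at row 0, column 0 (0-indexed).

24

The receptive field on the input at this output position is [9 11 12 / 8 2 6]. Elementwise product with the kernel and sum: 11·-2 + 12·3 + 8·1 + 2·1.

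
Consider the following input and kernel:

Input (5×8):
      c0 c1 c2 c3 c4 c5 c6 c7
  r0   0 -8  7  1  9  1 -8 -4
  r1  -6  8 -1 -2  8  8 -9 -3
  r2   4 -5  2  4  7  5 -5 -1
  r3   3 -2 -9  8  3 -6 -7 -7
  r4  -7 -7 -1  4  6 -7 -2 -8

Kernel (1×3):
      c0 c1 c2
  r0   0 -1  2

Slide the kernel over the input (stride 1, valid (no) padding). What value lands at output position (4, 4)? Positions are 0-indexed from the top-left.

3

The receptive field on the input at this output position is [6 -7 -2]. Elementwise product with the kernel and sum: -7·-1 + -2·2.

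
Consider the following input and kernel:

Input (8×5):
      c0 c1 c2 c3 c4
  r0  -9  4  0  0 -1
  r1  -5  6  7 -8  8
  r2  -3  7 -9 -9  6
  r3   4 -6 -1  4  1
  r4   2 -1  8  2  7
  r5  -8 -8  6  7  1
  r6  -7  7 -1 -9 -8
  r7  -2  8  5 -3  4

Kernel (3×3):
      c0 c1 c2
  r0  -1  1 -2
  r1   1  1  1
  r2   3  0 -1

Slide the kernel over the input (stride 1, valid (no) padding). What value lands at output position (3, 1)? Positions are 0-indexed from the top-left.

-25

The receptive field on the input at this output position is [-6 -1 4 / -1 8 2 / -8 6 7]. Elementwise product with the kernel and sum: -6·-1 + -1·1 + 4·-2 + -1·1 + 8·1 + 2·1 + -8·3 + 7·-1.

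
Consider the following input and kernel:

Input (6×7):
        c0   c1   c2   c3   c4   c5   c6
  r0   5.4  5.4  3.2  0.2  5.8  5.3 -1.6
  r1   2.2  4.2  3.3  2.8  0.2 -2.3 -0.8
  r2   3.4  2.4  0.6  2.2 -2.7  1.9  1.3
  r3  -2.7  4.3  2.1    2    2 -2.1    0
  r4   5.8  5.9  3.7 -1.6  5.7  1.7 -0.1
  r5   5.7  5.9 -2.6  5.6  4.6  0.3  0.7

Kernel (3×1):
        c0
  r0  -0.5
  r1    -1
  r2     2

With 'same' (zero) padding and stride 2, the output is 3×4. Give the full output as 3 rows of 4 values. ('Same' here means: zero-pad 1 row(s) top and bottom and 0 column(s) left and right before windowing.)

Output[0,0]: The receptive field on the zero-padded input at this output position is [0 / 5.4 / 2.2]. Elementwise product with the kernel and sum: 0·-0.5 + 5.4·-1 + 2.2·2.
Output[0,1]: The receptive field on the zero-padded input at this output position is [0 / 3.2 / 3.3]. Elementwise product with the kernel and sum: 0·-0.5 + 3.2·-1 + 3.3·2.

-1 3.4 -5.4 0
-9.9 1.95 6.6 -0.9
6.95 -9.95 2.5 1.5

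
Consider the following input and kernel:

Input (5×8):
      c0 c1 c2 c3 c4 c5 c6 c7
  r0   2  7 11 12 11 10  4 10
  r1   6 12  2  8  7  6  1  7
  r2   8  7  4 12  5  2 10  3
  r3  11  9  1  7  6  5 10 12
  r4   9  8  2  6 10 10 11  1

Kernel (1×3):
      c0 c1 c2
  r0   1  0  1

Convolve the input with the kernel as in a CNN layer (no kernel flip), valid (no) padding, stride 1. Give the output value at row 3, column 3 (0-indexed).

12

The receptive field on the input at this output position is [7 6 5]. Elementwise product with the kernel and sum: 7·1 + 5·1.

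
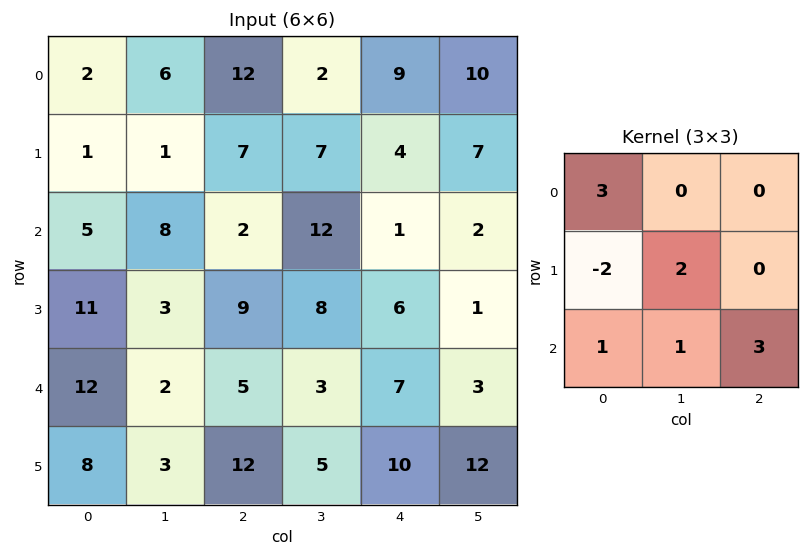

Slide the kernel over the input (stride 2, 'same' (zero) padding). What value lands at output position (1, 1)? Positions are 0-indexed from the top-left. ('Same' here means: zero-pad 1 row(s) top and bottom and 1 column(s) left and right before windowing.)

27

The receptive field on the zero-padded input at this output position is [1 7 7 / 8 2 12 / 3 9 8]. Elementwise product with the kernel and sum: 1·3 + 8·-2 + 2·2 + 3·1 + 9·1 + 8·3.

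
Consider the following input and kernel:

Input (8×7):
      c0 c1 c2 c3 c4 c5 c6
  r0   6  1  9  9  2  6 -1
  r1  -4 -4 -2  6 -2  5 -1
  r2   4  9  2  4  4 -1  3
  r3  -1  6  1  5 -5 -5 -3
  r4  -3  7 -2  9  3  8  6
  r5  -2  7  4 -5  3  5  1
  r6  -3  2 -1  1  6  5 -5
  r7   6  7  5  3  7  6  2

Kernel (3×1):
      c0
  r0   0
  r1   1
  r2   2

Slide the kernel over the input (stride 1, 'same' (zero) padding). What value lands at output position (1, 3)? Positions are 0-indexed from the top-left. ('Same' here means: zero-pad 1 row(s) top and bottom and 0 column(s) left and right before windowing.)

14

The receptive field on the zero-padded input at this output position is [9 / 6 / 4]. Elementwise product with the kernel and sum: 6·1 + 4·2.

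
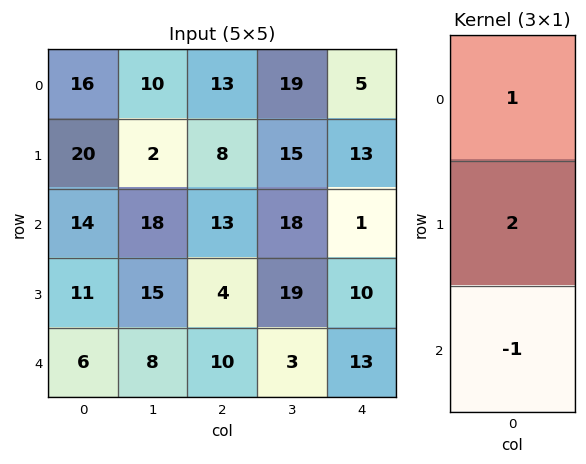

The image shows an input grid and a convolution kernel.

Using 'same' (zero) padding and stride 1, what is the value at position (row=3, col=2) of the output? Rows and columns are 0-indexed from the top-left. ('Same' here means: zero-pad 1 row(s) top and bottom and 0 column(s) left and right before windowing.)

The receptive field on the zero-padded input at this output position is [13 / 4 / 10]. Elementwise product with the kernel and sum: 13·1 + 4·2 + 10·-1.

11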